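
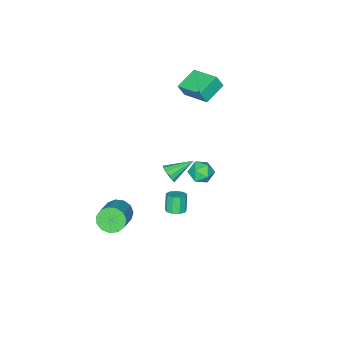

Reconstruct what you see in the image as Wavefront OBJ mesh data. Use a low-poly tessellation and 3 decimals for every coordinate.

v 2.8 3.197 0.287
v 3.309 3.038 0.423
v 2.969 2.744 1.349
v 2.46 2.903 1.213
v 3.257 3.399 0.518
v 2.916 3.104 1.445
v 2.991 3.665 0.506
v 2.651 3.37 1.432
v 2.636 3.712 0.39
v 2.296 3.417 1.317
v 2.358 3.519 0.227
v 2.018 3.224 1.153
v 2.286 3.175 0.091
v 1.946 2.88 1.018
v 2.456 2.842 0.047
v 2.116 2.547 0.974
v 2.786 2.675 0.115
v 2.446 2.38 1.042
v 3.123 2.753 0.264
v 2.783 2.458 1.19
v -2.523 0.758 -2.095
v -1.956 0.736 -2.643
v -2.024 -0.276 -1.537
v -1.457 -0.298 -2.085
v -1.469 0.284 -1.553
v -1.777 0.923 -1.898
v -2.203 -0.463 -2.282
v -2.511 0.176 -2.627
v -1.758 -0.019 -2.758
v -1.305 0.443 -2.308
v -2.675 0.017 -1.872
v -2.222 0.479 -1.422
v 3.078 -0.919 -2.907
v 3.424 -0.674 -3.609
v 4.687 0.164 -2.695
v 4.342 -0.081 -1.993
v 3.121 -0.346 -3.492
v 4.384 0.492 -2.578
v 2.805 -0.199 -3.189
v 4.068 0.639 -2.275
v 2.575 -0.281 -2.796
v 3.838 0.557 -1.882
v 2.505 -0.566 -2.439
v 3.769 0.272 -1.525
v 2.617 -0.962 -2.23
v 3.881 -0.124 -1.316
v 2.876 -1.345 -2.236
v 4.139 -0.507 -1.322
v 3.199 -1.593 -2.455
v 4.462 -0.755 -1.542
v 3.483 -1.626 -2.818
v 4.746 -0.789 -1.904
v 3.639 -1.435 -3.209
v 4.902 -0.598 -2.295
v 3.617 -1.08 -3.504
v 4.88 -0.243 -2.59
v 1.909 1.753 1.718
v 2.211 1.845 2.205
v 0.671 2.307 2.382
v 2.238 2.118 2.027
v 2.16 2.275 1.751
v 2.003 2.266 1.464
v 1.816 2.094 1.259
v 1.658 1.814 1.199
v 1.581 1.515 1.304
v 1.607 1.291 1.541
v 1.73 1.214 1.834
v 1.909 1.308 2.09
v 2.089 1.543 2.228
v -3.923 -1.827 3.555
v -3.644 -2.057 4.302
v -3.912 -0.096 4.084
v -3.633 -0.326 4.831
v -2.567 -1.694 3.089
v -2.288 -1.924 3.836
v -2.556 0.037 3.618
v -2.277 -0.193 4.365
f 2 1 5
f 2 5 3
f 3 5 6
f 3 6 4
f 5 1 7
f 5 7 6
f 6 7 8
f 6 8 4
f 7 1 9
f 7 9 8
f 8 9 10
f 8 10 4
f 9 1 11
f 9 11 10
f 10 11 12
f 10 12 4
f 11 1 13
f 11 13 12
f 12 13 14
f 12 14 4
f 13 1 15
f 13 15 14
f 14 15 16
f 14 16 4
f 15 1 17
f 15 17 16
f 16 17 18
f 16 18 4
f 17 1 19
f 17 19 18
f 18 19 20
f 18 20 4
f 19 1 2
f 19 2 20
f 20 2 3
f 20 3 4
f 21 32 26
f 21 26 22
f 21 22 28
f 21 28 31
f 21 31 32
f 22 26 30
f 26 32 25
f 32 31 23
f 31 28 27
f 28 22 29
f 24 30 25
f 24 25 23
f 24 23 27
f 24 27 29
f 24 29 30
f 25 30 26
f 23 25 32
f 27 23 31
f 29 27 28
f 30 29 22
f 34 33 37
f 34 37 35
f 35 37 38
f 35 38 36
f 37 33 39
f 37 39 38
f 38 39 40
f 38 40 36
f 39 33 41
f 39 41 40
f 40 41 42
f 40 42 36
f 41 33 43
f 41 43 42
f 42 43 44
f 42 44 36
f 43 33 45
f 43 45 44
f 44 45 46
f 44 46 36
f 45 33 47
f 45 47 46
f 46 47 48
f 46 48 36
f 47 33 49
f 47 49 48
f 48 49 50
f 48 50 36
f 49 33 51
f 49 51 50
f 50 51 52
f 50 52 36
f 51 33 53
f 51 53 52
f 52 53 54
f 52 54 36
f 53 33 55
f 53 55 54
f 54 55 56
f 54 56 36
f 55 33 34
f 55 34 56
f 56 34 35
f 56 35 36
f 58 57 60
f 58 60 59
f 60 57 61
f 60 61 59
f 61 57 62
f 61 62 59
f 62 57 63
f 62 63 59
f 63 57 64
f 63 64 59
f 64 57 65
f 64 65 59
f 65 57 66
f 65 66 59
f 66 57 67
f 66 67 59
f 67 57 68
f 67 68 59
f 68 57 69
f 68 69 59
f 69 57 58
f 69 58 59
f 71 73 70
f 74 71 70
f 70 73 72
f 72 74 70
f 71 77 73
f 75 71 74
f 75 77 71
f 73 77 72
f 76 74 72
f 72 77 76
f 76 75 74
f 77 75 76



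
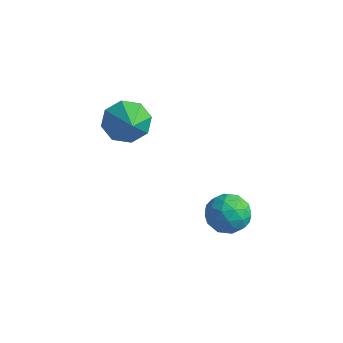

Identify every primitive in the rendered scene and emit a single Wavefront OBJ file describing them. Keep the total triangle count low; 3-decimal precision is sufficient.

v 3.423 -0.539 0.395
v 3.926 -0.942 -0.094
v 2.694 -1.618 0.534
v 3.197 -2.021 0.045
v 3.445 -1.791 0.78
v 3.896 -1.124 0.694
v 2.724 -1.436 -0.254
v 3.175 -0.769 -0.34
v 3.495 -1.496 -0.496
v 3.94 -1.716 0.144
v 2.68 -0.844 0.296
v 3.125 -1.064 0.936
v 3.739 -0.646 0.139
v 2.881 -1.914 0.301
v 3.027 -1.779 0.734
v 3.323 -2.016 0.446
v 3.721 -0.753 0.602
v 4.017 -0.989 0.314
v 3.734 -1.489 0.828
v 2.603 -1.571 0.126
v 2.899 -1.807 -0.162
v 3.297 -0.544 -0.006
v 3.593 -0.781 -0.294
v 2.886 -1.071 -0.388
v 3.781 -1.208 -0.385
v 3.352 -1.843 -0.304
v 3.074 -1.499 -0.479
v 3.339 -1.107 -0.53
v 4.043 -1.337 -0.009
v 3.614 -1.972 0.072
v 3.76 -1.836 0.504
v 4.025 -1.444 0.454
v 3.789 -1.663 -0.245
v 3.006 -0.588 0.368
v 2.577 -1.223 0.449
v 2.595 -1.116 -0.014
v 2.86 -0.724 -0.064
v 3.268 -0.717 0.744
v 2.839 -1.352 0.825
v 3.281 -1.453 0.97
v 3.546 -1.061 0.919
v 2.831 -0.897 0.685
v -0.68 -1.591 2.873
v -0.267 -1.824 2.18
v 0.4 -2.509 3.827
v -0.033 -1.283 2.435
v -0.177 -0.922 2.947
v -0.617 -0.952 3.415
v -1.094 -1.357 3.566
v -1.328 -1.898 3.31
v -1.183 -2.259 2.798
v -0.744 -2.229 2.33
f 1 38 17
f 38 12 41
f 17 41 6
f 38 41 17
f 1 17 13
f 17 6 18
f 13 18 2
f 17 18 13
f 1 13 22
f 13 2 23
f 22 23 8
f 13 23 22
f 1 22 34
f 22 8 37
f 34 37 11
f 22 37 34
f 1 34 38
f 34 11 42
f 38 42 12
f 34 42 38
f 2 18 29
f 18 6 32
f 29 32 10
f 18 32 29
f 6 41 19
f 41 12 40
f 19 40 5
f 41 40 19
f 12 42 39
f 42 11 35
f 39 35 3
f 42 35 39
f 11 37 36
f 37 8 24
f 36 24 7
f 37 24 36
f 8 23 28
f 23 2 25
f 28 25 9
f 23 25 28
f 4 30 16
f 30 10 31
f 16 31 5
f 30 31 16
f 4 16 14
f 16 5 15
f 14 15 3
f 16 15 14
f 4 14 21
f 14 3 20
f 21 20 7
f 14 20 21
f 4 21 26
f 21 7 27
f 26 27 9
f 21 27 26
f 4 26 30
f 26 9 33
f 30 33 10
f 26 33 30
f 5 31 19
f 31 10 32
f 19 32 6
f 31 32 19
f 3 15 39
f 15 5 40
f 39 40 12
f 15 40 39
f 7 20 36
f 20 3 35
f 36 35 11
f 20 35 36
f 9 27 28
f 27 7 24
f 28 24 8
f 27 24 28
f 10 33 29
f 33 9 25
f 29 25 2
f 33 25 29
f 44 43 46
f 44 46 45
f 46 43 47
f 46 47 45
f 47 43 48
f 47 48 45
f 48 43 49
f 48 49 45
f 49 43 50
f 49 50 45
f 50 43 51
f 50 51 45
f 51 43 52
f 51 52 45
f 52 43 44
f 52 44 45



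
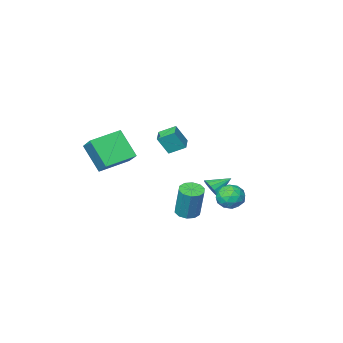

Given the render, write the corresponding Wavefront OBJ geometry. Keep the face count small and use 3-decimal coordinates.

v 2.444 -2.976 2.77
v 2.701 -1.665 3.721
v 2.127 -1.801 1.234
v 2.384 -0.489 2.185
v 4.256 -3.031 2.355
v 4.513 -1.719 3.306
v 3.939 -1.855 0.819
v 4.196 -0.544 1.77
v -3.332 -2.255 -2.388
v -3.002 -1.811 -1.912
v -4.508 -2.065 -1.752
v -3.106 -1.597 -2.167
v -3.262 -1.533 -2.473
v -3.434 -1.635 -2.76
v -3.582 -1.878 -2.962
v -3.674 -2.208 -3.032
v -3.687 -2.549 -2.955
v -3.619 -2.822 -2.748
v -3.485 -2.965 -2.459
v -3.316 -2.946 -2.153
v -3.151 -2.768 -1.902
v -3.028 -2.473 -1.762
v -2.974 -2.127 -1.765
v 0.375 1.409 3.601
v 0.942 1.179 4.691
v 0.896 2.158 3.487
v 1.464 1.929 4.577
v 1.096 0.831 3.103
v 1.664 0.602 4.193
v 1.618 1.581 2.989
v 2.185 1.351 4.079
v -0.558 -0.169 -2.597
v 0.111 0.073 -2.705
v 0.207 0.691 -0.732
v -0.462 0.449 -0.623
v -0.171 0.405 -2.795
v -0.075 1.023 -0.822
v -0.601 0.518 -2.809
v -0.505 1.135 -0.836
v -1.015 0.368 -2.742
v -0.919 0.986 -0.769
v -1.254 0.013 -2.62
v -1.158 0.631 -0.646
v -1.227 -0.411 -2.488
v -1.131 0.207 -0.515
v -0.945 -0.743 -2.398
v -0.849 -0.125 -0.425
v -0.515 -0.855 -2.384
v -0.419 -0.238 -0.411
v -0.101 -0.706 -2.451
v -0.005 -0.088 -0.478
v 0.138 -0.351 -2.574
v 0.234 0.267 -0.6
v -3.488 0.859 -1.244
v -3.043 1.455 -1.72
v -2.517 -0.135 -1.58
v -2.072 0.461 -2.056
v -2.099 0.53 -1.176
v -2.699 1.144 -0.968
v -2.861 0.176 -2.332
v -3.461 0.79 -2.124
v -2.655 1.033 -2.392
v -2.184 1.251 -1.678
v -3.376 0.069 -1.622
v -2.905 0.287 -0.908
v -3.35 1.244 -1.452
v -2.21 0.076 -1.848
v -2.225 0.116 -1.33
v -1.964 0.466 -1.61
v -3.148 1.061 -1.011
v -2.887 1.412 -1.29
v -2.332 0.868 -0.97
v -2.673 -0.092 -2.01
v -2.412 0.259 -2.289
v -3.596 0.854 -1.69
v -3.335 1.204 -1.97
v -3.228 0.452 -2.33
v -2.861 1.346 -2.127
v -2.291 0.762 -2.325
v -2.754 0.595 -2.487
v -3.107 0.956 -2.365
v -2.584 1.475 -1.707
v -2.014 0.891 -1.905
v -2.029 0.931 -1.388
v -2.382 1.292 -1.266
v -2.356 1.227 -2.103
v -3.546 0.429 -1.395
v -2.976 -0.155 -1.593
v -3.178 0.028 -2.034
v -3.531 0.389 -1.912
v -3.269 0.558 -0.975
v -2.699 -0.026 -1.173
v -2.453 0.364 -0.935
v -2.806 0.725 -0.813
v -3.204 0.093 -1.197
f 2 4 1
f 5 2 1
f 1 4 3
f 3 5 1
f 2 8 4
f 6 2 5
f 6 8 2
f 4 8 3
f 7 5 3
f 3 8 7
f 7 6 5
f 8 6 7
f 10 9 12
f 10 12 11
f 12 9 13
f 12 13 11
f 13 9 14
f 13 14 11
f 14 9 15
f 14 15 11
f 15 9 16
f 15 16 11
f 16 9 17
f 16 17 11
f 17 9 18
f 17 18 11
f 18 9 19
f 18 19 11
f 19 9 20
f 19 20 11
f 20 9 21
f 20 21 11
f 21 9 22
f 21 22 11
f 22 9 23
f 22 23 11
f 23 9 10
f 23 10 11
f 25 27 24
f 28 25 24
f 24 27 26
f 26 28 24
f 25 31 27
f 29 25 28
f 29 31 25
f 27 31 26
f 30 28 26
f 26 31 30
f 30 29 28
f 31 29 30
f 33 32 36
f 33 36 34
f 34 36 37
f 34 37 35
f 36 32 38
f 36 38 37
f 37 38 39
f 37 39 35
f 38 32 40
f 38 40 39
f 39 40 41
f 39 41 35
f 40 32 42
f 40 42 41
f 41 42 43
f 41 43 35
f 42 32 44
f 42 44 43
f 43 44 45
f 43 45 35
f 44 32 46
f 44 46 45
f 45 46 47
f 45 47 35
f 46 32 48
f 46 48 47
f 47 48 49
f 47 49 35
f 48 32 50
f 48 50 49
f 49 50 51
f 49 51 35
f 50 32 52
f 50 52 51
f 51 52 53
f 51 53 35
f 52 32 33
f 52 33 53
f 53 33 34
f 53 34 35
f 54 91 70
f 91 65 94
f 70 94 59
f 91 94 70
f 54 70 66
f 70 59 71
f 66 71 55
f 70 71 66
f 54 66 75
f 66 55 76
f 75 76 61
f 66 76 75
f 54 75 87
f 75 61 90
f 87 90 64
f 75 90 87
f 54 87 91
f 87 64 95
f 91 95 65
f 87 95 91
f 55 71 82
f 71 59 85
f 82 85 63
f 71 85 82
f 59 94 72
f 94 65 93
f 72 93 58
f 94 93 72
f 65 95 92
f 95 64 88
f 92 88 56
f 95 88 92
f 64 90 89
f 90 61 77
f 89 77 60
f 90 77 89
f 61 76 81
f 76 55 78
f 81 78 62
f 76 78 81
f 57 83 69
f 83 63 84
f 69 84 58
f 83 84 69
f 57 69 67
f 69 58 68
f 67 68 56
f 69 68 67
f 57 67 74
f 67 56 73
f 74 73 60
f 67 73 74
f 57 74 79
f 74 60 80
f 79 80 62
f 74 80 79
f 57 79 83
f 79 62 86
f 83 86 63
f 79 86 83
f 58 84 72
f 84 63 85
f 72 85 59
f 84 85 72
f 56 68 92
f 68 58 93
f 92 93 65
f 68 93 92
f 60 73 89
f 73 56 88
f 89 88 64
f 73 88 89
f 62 80 81
f 80 60 77
f 81 77 61
f 80 77 81
f 63 86 82
f 86 62 78
f 82 78 55
f 86 78 82



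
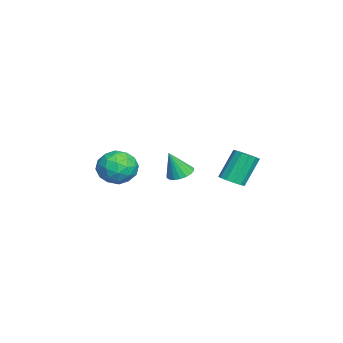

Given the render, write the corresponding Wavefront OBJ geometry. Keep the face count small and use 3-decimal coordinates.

v 2.536 0.188 1.49
v 3.024 -0.33 1.224
v 2.744 -0.388 2.99
v 3.225 -0.068 1.297
v 3.29 0.245 1.408
v 3.205 0.546 1.535
v 2.987 0.777 1.654
v 2.681 0.891 1.74
v 2.346 0.865 1.776
v 2.048 0.706 1.756
v 1.847 0.444 1.683
v 1.783 0.131 1.572
v 1.868 -0.171 1.445
v 2.085 -0.401 1.326
v 2.392 -0.515 1.24
v 2.727 -0.49 1.204
v 2.524 2.813 0.968
v 3.217 2.949 1.189
v 2.549 3.683 2.833
v 1.856 3.547 2.612
v 3.09 3.29 0.985
v 2.422 4.024 2.629
v 2.783 3.479 0.776
v 2.115 4.213 2.419
v 2.393 3.457 0.628
v 1.726 4.191 2.271
v 2.046 3.23 0.588
v 1.378 3.964 2.231
v 1.85 2.871 0.668
v 1.182 3.605 2.312
v 1.868 2.494 0.844
v 1.2 3.228 2.488
v 2.094 2.217 1.06
v 1.427 2.951 2.703
v 2.457 2.13 1.246
v 1.789 2.864 2.89
v 2.841 2.26 1.344
v 2.173 2.994 2.988
v 3.124 2.565 1.323
v 2.456 3.299 2.966
v -1.26 -2.896 -0.536
v -0.826 -2.246 0.386
v -0.474 -4.514 0.234
v -0.04 -3.864 1.156
v -1.232 -4.041 1.049
v -1.717 -3.041 0.573
v 0.417 -3.719 0.047
v -0.068 -2.719 -0.429
v 0.211 -2.754 0.747
v -0.808 -2.954 1.366
v -0.492 -3.806 -0.746
v -1.511 -4.006 -0.127
v -1.112 -2.429 -0.143
v -0.188 -4.331 0.763
v -0.889 -4.435 0.7
v -0.634 -4.053 1.242
v -1.636 -2.896 -0.033
v -1.38 -2.514 0.51
v -1.619 -3.57 0.899
v 0.08 -4.246 0.11
v 0.336 -3.864 0.653
v -0.666 -2.707 -0.622
v -0.411 -2.325 -0.08
v 0.319 -3.19 -0.279
v -0.247 -2.346 0.611
v 0.214 -3.297 1.064
v 0.483 -3.211 0.412
v 0.198 -2.624 0.132
v -0.846 -2.463 0.976
v -0.385 -3.414 1.428
v -1.085 -3.518 1.366
v -1.37 -2.93 1.086
v -0.237 -2.762 1.187
v -0.915 -3.346 -0.808
v -0.454 -4.297 -0.356
v 0.07 -3.83 -0.466
v -0.215 -3.242 -0.746
v -1.514 -3.463 -0.444
v -1.053 -4.414 0.009
v -1.498 -4.136 0.488
v -1.783 -3.549 0.208
v -1.063 -3.998 -0.567
f 2 1 4
f 2 4 3
f 4 1 5
f 4 5 3
f 5 1 6
f 5 6 3
f 6 1 7
f 6 7 3
f 7 1 8
f 7 8 3
f 8 1 9
f 8 9 3
f 9 1 10
f 9 10 3
f 10 1 11
f 10 11 3
f 11 1 12
f 11 12 3
f 12 1 13
f 12 13 3
f 13 1 14
f 13 14 3
f 14 1 15
f 14 15 3
f 15 1 16
f 15 16 3
f 16 1 2
f 16 2 3
f 18 17 21
f 18 21 19
f 19 21 22
f 19 22 20
f 21 17 23
f 21 23 22
f 22 23 24
f 22 24 20
f 23 17 25
f 23 25 24
f 24 25 26
f 24 26 20
f 25 17 27
f 25 27 26
f 26 27 28
f 26 28 20
f 27 17 29
f 27 29 28
f 28 29 30
f 28 30 20
f 29 17 31
f 29 31 30
f 30 31 32
f 30 32 20
f 31 17 33
f 31 33 32
f 32 33 34
f 32 34 20
f 33 17 35
f 33 35 34
f 34 35 36
f 34 36 20
f 35 17 37
f 35 37 36
f 36 37 38
f 36 38 20
f 37 17 39
f 37 39 38
f 38 39 40
f 38 40 20
f 39 17 18
f 39 18 40
f 40 18 19
f 40 19 20
f 41 78 57
f 78 52 81
f 57 81 46
f 78 81 57
f 41 57 53
f 57 46 58
f 53 58 42
f 57 58 53
f 41 53 62
f 53 42 63
f 62 63 48
f 53 63 62
f 41 62 74
f 62 48 77
f 74 77 51
f 62 77 74
f 41 74 78
f 74 51 82
f 78 82 52
f 74 82 78
f 42 58 69
f 58 46 72
f 69 72 50
f 58 72 69
f 46 81 59
f 81 52 80
f 59 80 45
f 81 80 59
f 52 82 79
f 82 51 75
f 79 75 43
f 82 75 79
f 51 77 76
f 77 48 64
f 76 64 47
f 77 64 76
f 48 63 68
f 63 42 65
f 68 65 49
f 63 65 68
f 44 70 56
f 70 50 71
f 56 71 45
f 70 71 56
f 44 56 54
f 56 45 55
f 54 55 43
f 56 55 54
f 44 54 61
f 54 43 60
f 61 60 47
f 54 60 61
f 44 61 66
f 61 47 67
f 66 67 49
f 61 67 66
f 44 66 70
f 66 49 73
f 70 73 50
f 66 73 70
f 45 71 59
f 71 50 72
f 59 72 46
f 71 72 59
f 43 55 79
f 55 45 80
f 79 80 52
f 55 80 79
f 47 60 76
f 60 43 75
f 76 75 51
f 60 75 76
f 49 67 68
f 67 47 64
f 68 64 48
f 67 64 68
f 50 73 69
f 73 49 65
f 69 65 42
f 73 65 69



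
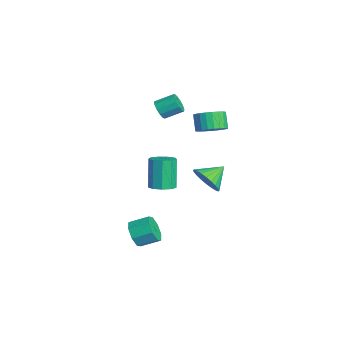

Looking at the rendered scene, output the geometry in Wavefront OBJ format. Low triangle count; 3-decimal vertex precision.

v -0.23 1.432 -2.263
v 0.169 1.032 -1.343
v -0.71 2.628 -1.537
v 0.498 1.252 -1.486
v 0.717 1.499 -1.749
v 0.792 1.736 -2.089
v 0.711 1.926 -2.456
v 0.486 2.041 -2.794
v 0.153 2.064 -3.051
v -0.239 1.99 -3.188
v -0.629 1.831 -3.184
v -0.958 1.611 -3.04
v -1.177 1.364 -2.778
v -1.252 1.128 -2.437
v -1.171 0.937 -2.07
v -0.946 0.822 -1.733
v -0.613 0.8 -1.476
v -0.222 0.874 -1.339
v -1.086 -1.124 3.578
v -0.581 -1.407 3.954
v -0.389 -0.319 4.517
v -0.894 -0.036 4.142
v -0.413 -1.27 3.631
v -0.222 -0.182 4.194
v -0.46 -1.086 3.291
v -0.268 0.002 3.855
v -0.705 -0.914 3.043
v -0.513 0.174 3.606
v -1.071 -0.809 2.965
v -0.879 0.279 3.528
v -1.441 -0.804 3.081
v -1.25 0.284 3.644
v -1.699 -0.901 3.356
v -1.508 0.187 3.919
v -1.763 -1.068 3.701
v -1.571 0.02 4.264
v -1.611 -1.253 4.007
v -1.419 -0.165 4.57
v -1.292 -1.398 4.177
v -1.101 -0.31 4.74
v -0.908 -1.455 4.157
v -0.717 -0.367 4.72
v 0.799 1.481 2.665
v 1.292 0.782 3.055
v 0.593 0.82 4.005
v 0.101 1.519 3.615
v 1.475 1.075 3.178
v 0.776 1.113 4.128
v 1.555 1.43 3.222
v 0.856 1.469 4.172
v 1.52 1.793 3.182
v 0.821 1.831 4.132
v 1.375 2.109 3.063
v 0.676 2.147 4.013
v 1.143 2.328 2.883
v 0.444 2.366 3.833
v 0.858 2.419 2.67
v 0.159 2.457 3.621
v 0.564 2.367 2.457
v -0.134 2.405 3.407
v 0.307 2.18 2.275
v -0.392 2.218 3.225
v 0.124 1.887 2.152
v -0.575 1.925 3.102
v 0.044 1.531 2.108
v -0.655 1.57 3.058
v 0.079 1.169 2.148
v -0.62 1.207 3.098
v 0.224 0.853 2.267
v -0.475 0.891 3.217
v 0.456 0.634 2.447
v -0.243 0.672 3.397
v 0.741 0.543 2.659
v 0.042 0.581 3.61
v 1.034 0.595 2.873
v 0.336 0.633 3.823
v -0.545 -1.1 -2.666
v 0.2 -1.286 -2.35
v -0.571 -1.085 -0.418
v -1.315 -0.9 -0.734
v 0.156 -0.725 -2.426
v -0.615 -0.524 -0.494
v -0.217 -0.34 -2.614
v -0.987 -0.139 -0.682
v -0.742 -0.31 -2.827
v -1.513 -0.11 -0.895
v -1.175 -0.651 -2.964
v -1.946 -0.45 -1.032
v -1.313 -1.201 -2.962
v -2.084 -1.001 -1.03
v -1.092 -1.705 -2.822
v -1.862 -1.504 -0.889
v -0.614 -1.925 -2.608
v -1.385 -1.725 -0.676
v -0.104 -1.76 -2.422
v -0.875 -1.559 -0.49
v 2.93 -3.475 -3.992
v 3.245 -3.897 -3.238
v 3.525 -2.788 -2.734
v 3.21 -2.365 -3.488
v 3.747 -3.803 -3.723
v 4.026 -2.693 -3.219
v 3.77 -3.516 -4.366
v 4.049 -2.407 -3.862
v 3.301 -3.205 -4.79
v 3.581 -2.096 -4.285
v 2.615 -3.052 -4.746
v 2.895 -1.943 -4.242
v 2.114 -3.147 -4.261
v 2.393 -2.037 -3.757
v 2.091 -3.433 -3.618
v 2.37 -2.324 -3.114
v 2.559 -3.744 -3.195
v 2.839 -2.635 -2.69
f 2 1 4
f 2 4 3
f 4 1 5
f 4 5 3
f 5 1 6
f 5 6 3
f 6 1 7
f 6 7 3
f 7 1 8
f 7 8 3
f 8 1 9
f 8 9 3
f 9 1 10
f 9 10 3
f 10 1 11
f 10 11 3
f 11 1 12
f 11 12 3
f 12 1 13
f 12 13 3
f 13 1 14
f 13 14 3
f 14 1 15
f 14 15 3
f 15 1 16
f 15 16 3
f 16 1 17
f 16 17 3
f 17 1 18
f 17 18 3
f 18 1 2
f 18 2 3
f 20 19 23
f 20 23 21
f 21 23 24
f 21 24 22
f 23 19 25
f 23 25 24
f 24 25 26
f 24 26 22
f 25 19 27
f 25 27 26
f 26 27 28
f 26 28 22
f 27 19 29
f 27 29 28
f 28 29 30
f 28 30 22
f 29 19 31
f 29 31 30
f 30 31 32
f 30 32 22
f 31 19 33
f 31 33 32
f 32 33 34
f 32 34 22
f 33 19 35
f 33 35 34
f 34 35 36
f 34 36 22
f 35 19 37
f 35 37 36
f 36 37 38
f 36 38 22
f 37 19 39
f 37 39 38
f 38 39 40
f 38 40 22
f 39 19 41
f 39 41 40
f 40 41 42
f 40 42 22
f 41 19 20
f 41 20 42
f 42 20 21
f 42 21 22
f 44 43 47
f 44 47 45
f 45 47 48
f 45 48 46
f 47 43 49
f 47 49 48
f 48 49 50
f 48 50 46
f 49 43 51
f 49 51 50
f 50 51 52
f 50 52 46
f 51 43 53
f 51 53 52
f 52 53 54
f 52 54 46
f 53 43 55
f 53 55 54
f 54 55 56
f 54 56 46
f 55 43 57
f 55 57 56
f 56 57 58
f 56 58 46
f 57 43 59
f 57 59 58
f 58 59 60
f 58 60 46
f 59 43 61
f 59 61 60
f 60 61 62
f 60 62 46
f 61 43 63
f 61 63 62
f 62 63 64
f 62 64 46
f 63 43 65
f 63 65 64
f 64 65 66
f 64 66 46
f 65 43 67
f 65 67 66
f 66 67 68
f 66 68 46
f 67 43 69
f 67 69 68
f 68 69 70
f 68 70 46
f 69 43 71
f 69 71 70
f 70 71 72
f 70 72 46
f 71 43 73
f 71 73 72
f 72 73 74
f 72 74 46
f 73 43 75
f 73 75 74
f 74 75 76
f 74 76 46
f 75 43 44
f 75 44 76
f 76 44 45
f 76 45 46
f 78 77 81
f 78 81 79
f 79 81 82
f 79 82 80
f 81 77 83
f 81 83 82
f 82 83 84
f 82 84 80
f 83 77 85
f 83 85 84
f 84 85 86
f 84 86 80
f 85 77 87
f 85 87 86
f 86 87 88
f 86 88 80
f 87 77 89
f 87 89 88
f 88 89 90
f 88 90 80
f 89 77 91
f 89 91 90
f 90 91 92
f 90 92 80
f 91 77 93
f 91 93 92
f 92 93 94
f 92 94 80
f 93 77 95
f 93 95 94
f 94 95 96
f 94 96 80
f 95 77 78
f 95 78 96
f 96 78 79
f 96 79 80
f 98 97 101
f 98 101 99
f 99 101 102
f 99 102 100
f 101 97 103
f 101 103 102
f 102 103 104
f 102 104 100
f 103 97 105
f 103 105 104
f 104 105 106
f 104 106 100
f 105 97 107
f 105 107 106
f 106 107 108
f 106 108 100
f 107 97 109
f 107 109 108
f 108 109 110
f 108 110 100
f 109 97 111
f 109 111 110
f 110 111 112
f 110 112 100
f 111 97 113
f 111 113 112
f 112 113 114
f 112 114 100
f 113 97 98
f 113 98 114
f 114 98 99
f 114 99 100



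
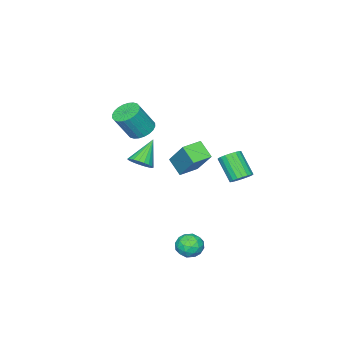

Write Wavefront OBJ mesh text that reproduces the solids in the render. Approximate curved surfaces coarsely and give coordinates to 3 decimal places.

v 0.434 2.542 2.678
v 0.273 1.676 3.433
v 0.916 3.881 4.316
v 0.755 3.015 5.071
v 1.505 2.265 2.589
v 1.344 1.399 3.344
v 1.987 3.604 4.227
v 1.826 2.738 4.982
v -1.615 -3.19 2.672
v -1.063 -3.683 2.255
v -0.212 -4.044 3.812
v -0.765 -3.55 4.228
v -0.91 -3.389 2.24
v -0.06 -3.75 3.797
v -0.866 -3.064 2.291
v -0.015 -3.425 3.848
v -0.935 -2.759 2.4
v -0.084 -3.12 3.956
v -1.108 -2.519 2.55
v -0.257 -2.88 4.107
v -1.358 -2.381 2.719
v -0.507 -2.742 4.275
v -1.647 -2.366 2.88
v -0.797 -2.727 4.437
v -1.932 -2.477 3.01
v -1.081 -2.838 4.566
v -2.168 -2.696 3.088
v -1.317 -3.057 4.645
v -2.32 -2.99 3.103
v -1.47 -3.351 4.66
v -2.365 -3.315 3.052
v -1.514 -3.676 4.609
v -2.296 -3.62 2.944
v -1.445 -3.981 4.5
v -2.123 -3.86 2.793
v -1.272 -4.221 4.35
v -1.873 -3.998 2.625
v -1.022 -4.359 4.181
v -1.583 -4.013 2.463
v -0.733 -4.374 4.02
v -1.299 -3.902 2.334
v -0.448 -4.263 3.89
v 2.299 0.259 3.032
v 2.759 0.554 3.516
v 1.121 0.101 4.248
v 2.615 0.799 3.409
v 2.416 0.95 3.236
v 2.198 0.982 3.028
v 1.996 0.889 2.821
v 1.848 0.686 2.65
v 1.777 0.41 2.546
v 1.796 0.108 2.525
v 1.903 -0.168 2.593
v 2.078 -0.37 2.736
v 2.291 -0.464 2.931
v 2.506 -0.432 3.143
v 2.685 -0.281 3.336
v 2.797 -0.037 3.477
v 2.823 0.259 3.541
v 2.622 4.522 -1.426
v 3.062 4.162 -2.002
v 1.938 3.418 -1.258
v 2.378 3.058 -1.834
v 2.719 3.251 -1.126
v 3.142 3.934 -1.23
v 1.858 3.646 -2.03
v 2.281 4.329 -2.134
v 2.59 3.621 -2.376
v 3.122 3.376 -1.817
v 1.878 4.204 -1.443
v 2.41 3.959 -0.884
v 2.902 4.439 -1.729
v 2.098 3.141 -1.531
v 2.299 3.254 -1.115
v 2.557 3.043 -1.453
v 2.949 4.305 -1.275
v 3.208 4.093 -1.614
v 3.006 3.558 -1.098
v 1.792 3.487 -1.646
v 2.051 3.275 -1.985
v 2.443 4.537 -1.807
v 2.701 4.326 -2.145
v 1.994 4.022 -2.162
v 2.883 3.909 -2.287
v 2.481 3.26 -2.188
v 2.176 3.606 -2.304
v 2.424 4.007 -2.365
v 3.196 3.766 -1.959
v 2.794 3.116 -1.86
v 2.995 3.23 -1.443
v 3.243 3.631 -1.504
v 2.919 3.447 -2.178
v 2.206 4.464 -1.4
v 1.804 3.814 -1.301
v 1.757 3.949 -1.756
v 2.005 4.35 -1.817
v 2.519 4.32 -1.072
v 2.117 3.671 -0.973
v 2.576 3.573 -0.895
v 2.824 3.974 -0.956
v 2.081 4.133 -1.082
v -3.688 2.169 -0.059
v -3.011 2.126 0.067
v -3.315 1.008 1.324
v -3.992 1.051 1.199
v -3.1 2.356 0.25
v -3.404 1.238 1.507
v -3.306 2.549 0.372
v -3.609 1.431 1.629
v -3.587 2.667 0.408
v -3.891 1.549 1.666
v -3.888 2.686 0.352
v -4.192 1.568 1.61
v -4.15 2.603 0.215
v -4.454 1.484 1.473
v -4.32 2.433 0.024
v -4.624 1.315 1.281
v -4.365 2.212 -0.184
v -4.669 1.094 1.073
v -4.276 1.982 -0.367
v -4.58 0.864 0.89
v -4.071 1.789 -0.489
v -4.374 0.671 0.768
v -3.789 1.671 -0.526
v -4.093 0.553 0.732
v -3.488 1.652 -0.47
v -3.792 0.534 0.788
v -3.226 1.736 -0.333
v -3.53 0.617 0.925
v -3.056 1.905 -0.141
v -3.36 0.787 1.116
f 2 4 1
f 5 2 1
f 1 4 3
f 3 5 1
f 2 8 4
f 6 2 5
f 6 8 2
f 4 8 3
f 7 5 3
f 3 8 7
f 7 6 5
f 8 6 7
f 10 9 13
f 10 13 11
f 11 13 14
f 11 14 12
f 13 9 15
f 13 15 14
f 14 15 16
f 14 16 12
f 15 9 17
f 15 17 16
f 16 17 18
f 16 18 12
f 17 9 19
f 17 19 18
f 18 19 20
f 18 20 12
f 19 9 21
f 19 21 20
f 20 21 22
f 20 22 12
f 21 9 23
f 21 23 22
f 22 23 24
f 22 24 12
f 23 9 25
f 23 25 24
f 24 25 26
f 24 26 12
f 25 9 27
f 25 27 26
f 26 27 28
f 26 28 12
f 27 9 29
f 27 29 28
f 28 29 30
f 28 30 12
f 29 9 31
f 29 31 30
f 30 31 32
f 30 32 12
f 31 9 33
f 31 33 32
f 32 33 34
f 32 34 12
f 33 9 35
f 33 35 34
f 34 35 36
f 34 36 12
f 35 9 37
f 35 37 36
f 36 37 38
f 36 38 12
f 37 9 39
f 37 39 38
f 38 39 40
f 38 40 12
f 39 9 41
f 39 41 40
f 40 41 42
f 40 42 12
f 41 9 10
f 41 10 42
f 42 10 11
f 42 11 12
f 44 43 46
f 44 46 45
f 46 43 47
f 46 47 45
f 47 43 48
f 47 48 45
f 48 43 49
f 48 49 45
f 49 43 50
f 49 50 45
f 50 43 51
f 50 51 45
f 51 43 52
f 51 52 45
f 52 43 53
f 52 53 45
f 53 43 54
f 53 54 45
f 54 43 55
f 54 55 45
f 55 43 56
f 55 56 45
f 56 43 57
f 56 57 45
f 57 43 58
f 57 58 45
f 58 43 59
f 58 59 45
f 59 43 44
f 59 44 45
f 60 97 76
f 97 71 100
f 76 100 65
f 97 100 76
f 60 76 72
f 76 65 77
f 72 77 61
f 76 77 72
f 60 72 81
f 72 61 82
f 81 82 67
f 72 82 81
f 60 81 93
f 81 67 96
f 93 96 70
f 81 96 93
f 60 93 97
f 93 70 101
f 97 101 71
f 93 101 97
f 61 77 88
f 77 65 91
f 88 91 69
f 77 91 88
f 65 100 78
f 100 71 99
f 78 99 64
f 100 99 78
f 71 101 98
f 101 70 94
f 98 94 62
f 101 94 98
f 70 96 95
f 96 67 83
f 95 83 66
f 96 83 95
f 67 82 87
f 82 61 84
f 87 84 68
f 82 84 87
f 63 89 75
f 89 69 90
f 75 90 64
f 89 90 75
f 63 75 73
f 75 64 74
f 73 74 62
f 75 74 73
f 63 73 80
f 73 62 79
f 80 79 66
f 73 79 80
f 63 80 85
f 80 66 86
f 85 86 68
f 80 86 85
f 63 85 89
f 85 68 92
f 89 92 69
f 85 92 89
f 64 90 78
f 90 69 91
f 78 91 65
f 90 91 78
f 62 74 98
f 74 64 99
f 98 99 71
f 74 99 98
f 66 79 95
f 79 62 94
f 95 94 70
f 79 94 95
f 68 86 87
f 86 66 83
f 87 83 67
f 86 83 87
f 69 92 88
f 92 68 84
f 88 84 61
f 92 84 88
f 103 102 106
f 103 106 104
f 104 106 107
f 104 107 105
f 106 102 108
f 106 108 107
f 107 108 109
f 107 109 105
f 108 102 110
f 108 110 109
f 109 110 111
f 109 111 105
f 110 102 112
f 110 112 111
f 111 112 113
f 111 113 105
f 112 102 114
f 112 114 113
f 113 114 115
f 113 115 105
f 114 102 116
f 114 116 115
f 115 116 117
f 115 117 105
f 116 102 118
f 116 118 117
f 117 118 119
f 117 119 105
f 118 102 120
f 118 120 119
f 119 120 121
f 119 121 105
f 120 102 122
f 120 122 121
f 121 122 123
f 121 123 105
f 122 102 124
f 122 124 123
f 123 124 125
f 123 125 105
f 124 102 126
f 124 126 125
f 125 126 127
f 125 127 105
f 126 102 128
f 126 128 127
f 127 128 129
f 127 129 105
f 128 102 130
f 128 130 129
f 129 130 131
f 129 131 105
f 130 102 103
f 130 103 131
f 131 103 104
f 131 104 105



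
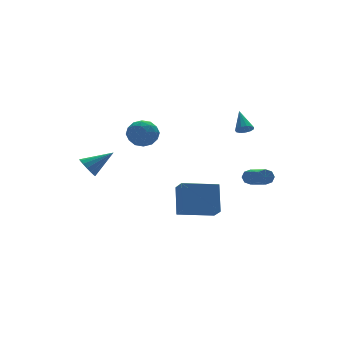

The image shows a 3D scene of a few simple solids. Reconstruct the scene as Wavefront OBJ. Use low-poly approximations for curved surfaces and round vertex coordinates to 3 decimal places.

v -0.147 -0.739 -3.089
v 0.321 0.337 -1.545
v -0.027 0.231 -3.802
v 0.441 1.308 -2.257
v 1.899 -1.208 -3.383
v 2.367 -0.131 -1.838
v 2.019 -0.237 -4.095
v 2.487 0.839 -2.551
v -4.666 1.524 0.069
v -4.295 1.513 -0.536
v -3.194 1.396 0.971
v -4.32 1.869 -0.446
v -4.437 2.132 -0.218
v -4.615 2.232 0.088
v -4.807 2.142 0.388
v -4.961 1.887 0.603
v -5.036 1.534 0.675
v -5.011 1.179 0.585
v -4.894 0.916 0.356
v -4.716 0.816 0.051
v -4.524 0.906 -0.25
v -4.37 1.161 -0.465
v 3.313 -1.931 -0.783
v 3.608 -2.106 -1.161
v 3.442 -4.043 -0.394
v 3.147 -3.869 -0.017
v 3.814 -1.999 -0.847
v 3.649 -3.937 -0.08
v 3.727 -1.853 -0.496
v 3.561 -3.79 0.271
v 3.397 -1.752 -0.313
v 3.231 -3.69 0.454
v 3.018 -1.757 -0.406
v 2.852 -3.694 0.361
v 2.811 -1.863 -0.72
v 2.646 -3.801 0.047
v 2.899 -2.01 -1.071
v 2.733 -3.947 -0.304
v 3.229 -2.11 -1.254
v 3.063 -4.048 -0.487
v -3.466 -1.875 3.854
v -3.126 -2.298 3.131
v -3.634 -3.162 4.529
v -3.294 -3.585 3.806
v -2.759 -3.068 4.32
v -2.656 -2.272 3.903
v -4.104 -3.188 3.757
v -4.001 -2.392 3.34
v -3.521 -3.109 3.071
v -2.689 -3.035 3.419
v -4.071 -2.425 4.241
v -3.239 -2.351 4.589
v -3.282 -1.973 3.433
v -3.478 -3.487 4.227
v -3.164 -3.183 4.529
v -2.964 -3.431 4.103
v -3.005 -1.958 3.887
v -2.805 -2.207 3.462
v -2.589 -2.66 4.16
v -3.955 -3.253 4.198
v -3.755 -3.502 3.773
v -3.796 -2.029 3.557
v -3.596 -2.277 3.131
v -4.171 -2.8 3.5
v -3.314 -2.699 2.973
v -3.412 -3.456 3.37
v -3.889 -3.222 3.341
v -3.828 -2.754 3.096
v -2.825 -2.655 3.177
v -2.923 -3.412 3.574
v -2.609 -3.108 3.876
v -2.548 -2.64 3.631
v -3.057 -3.132 3.142
v -3.837 -2.048 4.086
v -3.935 -2.805 4.483
v -4.212 -2.82 4.029
v -4.151 -2.352 3.784
v -3.348 -2.004 4.29
v -3.446 -2.761 4.687
v -2.932 -2.706 4.564
v -2.871 -2.238 4.319
v -3.703 -2.328 4.518
v 2.589 -2.544 3.058
v 3.093 -2.599 3.009
v 2.791 -1.536 4.022
v 3.015 -2.4 2.818
v 2.801 -2.247 2.702
v 2.52 -2.187 2.699
v 2.261 -2.242 2.811
v 2.105 -2.392 3
v 2.103 -2.59 3.208
v 2.256 -2.774 3.368
v 2.514 -2.885 3.43
v 2.795 -2.887 3.373
v 3.011 -2.781 3.216
f 2 4 1
f 5 2 1
f 1 4 3
f 3 5 1
f 2 8 4
f 6 2 5
f 6 8 2
f 4 8 3
f 7 5 3
f 3 8 7
f 7 6 5
f 8 6 7
f 10 9 12
f 10 12 11
f 12 9 13
f 12 13 11
f 13 9 14
f 13 14 11
f 14 9 15
f 14 15 11
f 15 9 16
f 15 16 11
f 16 9 17
f 16 17 11
f 17 9 18
f 17 18 11
f 18 9 19
f 18 19 11
f 19 9 20
f 19 20 11
f 20 9 21
f 20 21 11
f 21 9 22
f 21 22 11
f 22 9 10
f 22 10 11
f 24 23 27
f 24 27 25
f 25 27 28
f 25 28 26
f 27 23 29
f 27 29 28
f 28 29 30
f 28 30 26
f 29 23 31
f 29 31 30
f 30 31 32
f 30 32 26
f 31 23 33
f 31 33 32
f 32 33 34
f 32 34 26
f 33 23 35
f 33 35 34
f 34 35 36
f 34 36 26
f 35 23 37
f 35 37 36
f 36 37 38
f 36 38 26
f 37 23 39
f 37 39 38
f 38 39 40
f 38 40 26
f 39 23 24
f 39 24 40
f 40 24 25
f 40 25 26
f 41 78 57
f 78 52 81
f 57 81 46
f 78 81 57
f 41 57 53
f 57 46 58
f 53 58 42
f 57 58 53
f 41 53 62
f 53 42 63
f 62 63 48
f 53 63 62
f 41 62 74
f 62 48 77
f 74 77 51
f 62 77 74
f 41 74 78
f 74 51 82
f 78 82 52
f 74 82 78
f 42 58 69
f 58 46 72
f 69 72 50
f 58 72 69
f 46 81 59
f 81 52 80
f 59 80 45
f 81 80 59
f 52 82 79
f 82 51 75
f 79 75 43
f 82 75 79
f 51 77 76
f 77 48 64
f 76 64 47
f 77 64 76
f 48 63 68
f 63 42 65
f 68 65 49
f 63 65 68
f 44 70 56
f 70 50 71
f 56 71 45
f 70 71 56
f 44 56 54
f 56 45 55
f 54 55 43
f 56 55 54
f 44 54 61
f 54 43 60
f 61 60 47
f 54 60 61
f 44 61 66
f 61 47 67
f 66 67 49
f 61 67 66
f 44 66 70
f 66 49 73
f 70 73 50
f 66 73 70
f 45 71 59
f 71 50 72
f 59 72 46
f 71 72 59
f 43 55 79
f 55 45 80
f 79 80 52
f 55 80 79
f 47 60 76
f 60 43 75
f 76 75 51
f 60 75 76
f 49 67 68
f 67 47 64
f 68 64 48
f 67 64 68
f 50 73 69
f 73 49 65
f 69 65 42
f 73 65 69
f 84 83 86
f 84 86 85
f 86 83 87
f 86 87 85
f 87 83 88
f 87 88 85
f 88 83 89
f 88 89 85
f 89 83 90
f 89 90 85
f 90 83 91
f 90 91 85
f 91 83 92
f 91 92 85
f 92 83 93
f 92 93 85
f 93 83 94
f 93 94 85
f 94 83 95
f 94 95 85
f 95 83 84
f 95 84 85



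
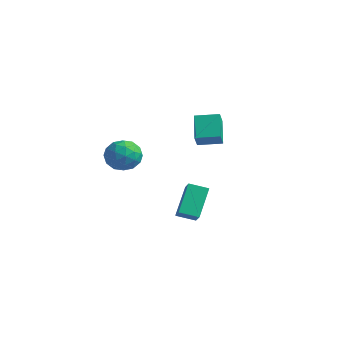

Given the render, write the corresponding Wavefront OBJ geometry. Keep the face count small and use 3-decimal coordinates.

v -0.362 2.386 -3.995
v -0.94 3.622 -2.546
v -1.048 2.802 -4.624
v -1.626 4.038 -3.176
v 0.386 3.122 -4.324
v -0.192 4.358 -2.876
v -0.3 3.538 -4.954
v -0.878 4.774 -3.505
v 1.566 1.818 1.557
v 1.89 1.323 2.274
v 0.651 2.657 2.55
v 0.975 2.161 3.267
v 2.505 2.659 1.713
v 2.829 2.163 2.43
v 1.59 3.497 2.706
v 1.914 3.002 3.423
v -2.691 1.372 0.553
v -1.874 0.79 0.274
v -3.566 0.77 -0.754
v -2.749 0.188 -1.033
v -3.275 -0.036 -0.163
v -2.734 0.336 0.645
v -2.706 1.224 -1.125
v -2.165 1.596 -0.317
v -1.883 0.698 -0.763
v -2.235 -0.08 -0.168
v -3.205 1.64 -0.312
v -3.557 0.862 0.283
v -2.206 1.134 0.528
v -3.234 0.426 -1.008
v -3.544 0.294 -0.497
v -3.063 -0.048 -0.66
v -2.711 0.867 0.746
v -2.231 0.525 0.582
v -3.055 0.04 0.326
v -3.209 1.035 -1.062
v -2.729 0.693 -1.226
v -2.377 1.608 0.18
v -1.896 1.266 0.017
v -2.385 1.52 -0.806
v -1.731 0.738 -0.245
v -2.245 0.384 -1.013
v -2.22 0.993 -1.067
v -1.902 1.212 -0.593
v -1.938 0.281 0.104
v -2.452 -0.074 -0.664
v -2.761 -0.205 -0.152
v -2.443 0.014 0.322
v -1.943 0.227 -0.505
v -2.988 1.634 0.184
v -3.502 1.279 -0.584
v -2.997 1.546 -0.802
v -2.679 1.765 -0.328
v -3.195 1.176 0.533
v -3.709 0.822 -0.235
v -3.538 0.348 0.113
v -3.22 0.567 0.587
v -3.497 1.333 0.025
f 2 4 1
f 5 2 1
f 1 4 3
f 3 5 1
f 2 8 4
f 6 2 5
f 6 8 2
f 4 8 3
f 7 5 3
f 3 8 7
f 7 6 5
f 8 6 7
f 10 12 9
f 13 10 9
f 9 12 11
f 11 13 9
f 10 16 12
f 14 10 13
f 14 16 10
f 12 16 11
f 15 13 11
f 11 16 15
f 15 14 13
f 16 14 15
f 17 54 33
f 54 28 57
f 33 57 22
f 54 57 33
f 17 33 29
f 33 22 34
f 29 34 18
f 33 34 29
f 17 29 38
f 29 18 39
f 38 39 24
f 29 39 38
f 17 38 50
f 38 24 53
f 50 53 27
f 38 53 50
f 17 50 54
f 50 27 58
f 54 58 28
f 50 58 54
f 18 34 45
f 34 22 48
f 45 48 26
f 34 48 45
f 22 57 35
f 57 28 56
f 35 56 21
f 57 56 35
f 28 58 55
f 58 27 51
f 55 51 19
f 58 51 55
f 27 53 52
f 53 24 40
f 52 40 23
f 53 40 52
f 24 39 44
f 39 18 41
f 44 41 25
f 39 41 44
f 20 46 32
f 46 26 47
f 32 47 21
f 46 47 32
f 20 32 30
f 32 21 31
f 30 31 19
f 32 31 30
f 20 30 37
f 30 19 36
f 37 36 23
f 30 36 37
f 20 37 42
f 37 23 43
f 42 43 25
f 37 43 42
f 20 42 46
f 42 25 49
f 46 49 26
f 42 49 46
f 21 47 35
f 47 26 48
f 35 48 22
f 47 48 35
f 19 31 55
f 31 21 56
f 55 56 28
f 31 56 55
f 23 36 52
f 36 19 51
f 52 51 27
f 36 51 52
f 25 43 44
f 43 23 40
f 44 40 24
f 43 40 44
f 26 49 45
f 49 25 41
f 45 41 18
f 49 41 45



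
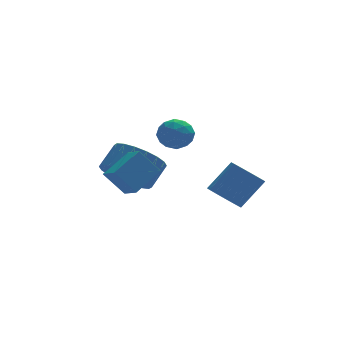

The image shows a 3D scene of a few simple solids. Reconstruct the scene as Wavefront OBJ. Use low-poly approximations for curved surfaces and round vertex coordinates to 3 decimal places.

v 1.111 2.923 1.327
v 1.812 2.95 1.044
v 0.888 1.91 0.676
v 1.589 1.937 0.393
v 1.483 1.774 1.124
v 1.621 2.4 1.527
v 1.079 2.46 0.193
v 1.217 3.086 0.596
v 1.793 2.664 0.343
v 2.042 2.24 0.918
v 0.658 2.62 0.802
v 0.907 2.196 1.377
v 1.481 3.026 1.242
v 1.219 1.834 0.478
v 1.156 1.738 0.908
v 1.568 1.754 0.741
v 1.369 2.702 1.526
v 1.781 2.718 1.36
v 1.587 2.026 1.407
v 0.919 2.142 0.36
v 1.331 2.158 0.194
v 1.132 3.106 0.979
v 1.544 3.122 0.812
v 1.113 2.834 0.313
v 1.882 2.874 0.664
v 1.751 2.278 0.281
v 1.451 2.585 0.164
v 1.532 2.954 0.401
v 2.029 2.624 1.002
v 1.897 2.028 0.62
v 1.835 1.932 1.05
v 1.916 2.301 1.286
v 2.017 2.456 0.59
v 0.803 2.832 1.1
v 0.671 2.236 0.718
v 0.784 2.559 0.434
v 0.865 2.928 0.67
v 0.949 2.582 1.439
v 0.818 1.986 1.056
v 1.168 1.906 1.319
v 1.249 2.275 1.556
v 0.683 2.404 1.13
v -0.818 1.132 -0.593
v 0.034 1.049 -1.252
v 0.709 1.585 -0.446
v -0.142 1.668 0.213
v -0.155 1.473 -1.375
v 0.52 2.009 -0.569
v -0.476 1.83 -1.343
v 0.199 2.366 -0.537
v -0.864 2.048 -1.163
v -0.189 2.584 -0.357
v -1.244 2.085 -0.87
v -0.568 2.621 -0.064
v -1.538 1.933 -0.522
v -0.863 2.469 0.284
v -1.69 1.623 -0.188
v -1.015 2.158 0.618
v -1.669 1.215 0.066
v -0.994 1.751 0.872
v -1.48 0.791 0.189
v -0.805 1.327 0.995
v -1.159 0.434 0.157
v -0.484 0.97 0.963
v -0.771 0.216 -0.023
v -0.096 0.752 0.783
v -0.392 0.179 -0.316
v 0.284 0.715 0.49
v -0.097 0.331 -0.664
v 0.578 0.867 0.142
v 0.055 0.642 -0.998
v 0.73 1.177 -0.192
v -1.121 -2.295 0.162
v -1.843 -2.122 1.104
v -1.389 -1.595 -0.172
v -2.112 -1.423 0.77
v -0.108 -1.597 0.81
v -0.831 -1.425 1.752
v -0.377 -0.898 0.476
v -1.099 -0.725 1.418
v 2.397 -0.736 -1.158
v 2.724 -0.198 -1.565
v 3.67 0.055 -0.469
v 3.343 -0.484 -0.062
v 2.467 -0.024 -1.383
v 3.414 0.228 -0.287
v 2.195 -0.014 -1.15
v 3.141 0.239 -0.054
v 1.968 -0.169 -0.919
v 2.914 0.083 0.177
v 1.84 -0.455 -0.742
v 2.786 -0.202 0.354
v 1.839 -0.804 -0.661
v 2.786 -0.551 0.435
v 1.966 -1.138 -0.694
v 2.913 -0.886 0.402
v 2.192 -1.38 -0.833
v 3.138 -1.128 0.263
v 2.465 -1.475 -1.046
v 3.411 -1.222 0.05
v 2.722 -1.4 -1.285
v 3.668 -1.147 -0.189
v 2.904 -1.173 -1.495
v 3.851 -0.921 -0.399
v 2.971 -0.847 -1.628
v 3.917 -0.594 -0.532
v 2.906 -0.494 -1.653
v 3.852 -0.242 -0.557
f 1 38 17
f 38 12 41
f 17 41 6
f 38 41 17
f 1 17 13
f 17 6 18
f 13 18 2
f 17 18 13
f 1 13 22
f 13 2 23
f 22 23 8
f 13 23 22
f 1 22 34
f 22 8 37
f 34 37 11
f 22 37 34
f 1 34 38
f 34 11 42
f 38 42 12
f 34 42 38
f 2 18 29
f 18 6 32
f 29 32 10
f 18 32 29
f 6 41 19
f 41 12 40
f 19 40 5
f 41 40 19
f 12 42 39
f 42 11 35
f 39 35 3
f 42 35 39
f 11 37 36
f 37 8 24
f 36 24 7
f 37 24 36
f 8 23 28
f 23 2 25
f 28 25 9
f 23 25 28
f 4 30 16
f 30 10 31
f 16 31 5
f 30 31 16
f 4 16 14
f 16 5 15
f 14 15 3
f 16 15 14
f 4 14 21
f 14 3 20
f 21 20 7
f 14 20 21
f 4 21 26
f 21 7 27
f 26 27 9
f 21 27 26
f 4 26 30
f 26 9 33
f 30 33 10
f 26 33 30
f 5 31 19
f 31 10 32
f 19 32 6
f 31 32 19
f 3 15 39
f 15 5 40
f 39 40 12
f 15 40 39
f 7 20 36
f 20 3 35
f 36 35 11
f 20 35 36
f 9 27 28
f 27 7 24
f 28 24 8
f 27 24 28
f 10 33 29
f 33 9 25
f 29 25 2
f 33 25 29
f 44 43 47
f 44 47 45
f 45 47 48
f 45 48 46
f 47 43 49
f 47 49 48
f 48 49 50
f 48 50 46
f 49 43 51
f 49 51 50
f 50 51 52
f 50 52 46
f 51 43 53
f 51 53 52
f 52 53 54
f 52 54 46
f 53 43 55
f 53 55 54
f 54 55 56
f 54 56 46
f 55 43 57
f 55 57 56
f 56 57 58
f 56 58 46
f 57 43 59
f 57 59 58
f 58 59 60
f 58 60 46
f 59 43 61
f 59 61 60
f 60 61 62
f 60 62 46
f 61 43 63
f 61 63 62
f 62 63 64
f 62 64 46
f 63 43 65
f 63 65 64
f 64 65 66
f 64 66 46
f 65 43 67
f 65 67 66
f 66 67 68
f 66 68 46
f 67 43 69
f 67 69 68
f 68 69 70
f 68 70 46
f 69 43 71
f 69 71 70
f 70 71 72
f 70 72 46
f 71 43 44
f 71 44 72
f 72 44 45
f 72 45 46
f 74 76 73
f 77 74 73
f 73 76 75
f 75 77 73
f 74 80 76
f 78 74 77
f 78 80 74
f 76 80 75
f 79 77 75
f 75 80 79
f 79 78 77
f 80 78 79
f 82 81 85
f 82 85 83
f 83 85 86
f 83 86 84
f 85 81 87
f 85 87 86
f 86 87 88
f 86 88 84
f 87 81 89
f 87 89 88
f 88 89 90
f 88 90 84
f 89 81 91
f 89 91 90
f 90 91 92
f 90 92 84
f 91 81 93
f 91 93 92
f 92 93 94
f 92 94 84
f 93 81 95
f 93 95 94
f 94 95 96
f 94 96 84
f 95 81 97
f 95 97 96
f 96 97 98
f 96 98 84
f 97 81 99
f 97 99 98
f 98 99 100
f 98 100 84
f 99 81 101
f 99 101 100
f 100 101 102
f 100 102 84
f 101 81 103
f 101 103 102
f 102 103 104
f 102 104 84
f 103 81 105
f 103 105 104
f 104 105 106
f 104 106 84
f 105 81 107
f 105 107 106
f 106 107 108
f 106 108 84
f 107 81 82
f 107 82 108
f 108 82 83
f 108 83 84



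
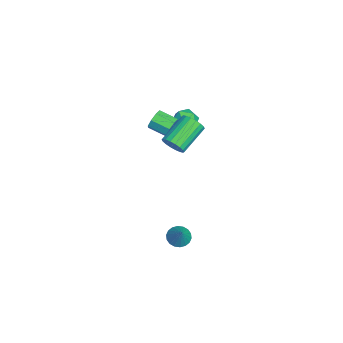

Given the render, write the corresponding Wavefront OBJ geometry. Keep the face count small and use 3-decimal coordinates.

v 2.408 2.436 3.373
v 2.742 2.296 3.984
v 1.526 3.384 4.898
v 1.192 3.524 4.287
v 2.893 2.553 3.879
v 1.676 3.641 4.792
v 2.947 2.787 3.673
v 1.731 3.875 4.587
v 2.895 2.951 3.409
v 1.679 4.039 4.322
v 2.747 3.014 3.137
v 1.531 4.101 4.05
v 2.531 2.961 2.912
v 1.315 4.049 3.825
v 2.291 2.805 2.778
v 1.075 3.893 3.692
v 2.074 2.576 2.762
v 0.858 3.664 3.676
v 1.924 2.319 2.868
v 0.707 3.407 3.781
v 1.869 2.085 3.073
v 0.653 3.173 3.987
v 1.921 1.921 3.338
v 0.705 3.009 4.251
v 2.069 1.859 3.61
v 0.853 2.946 4.523
v 2.285 1.911 3.835
v 1.069 2.999 4.748
v 2.525 2.067 3.968
v 1.309 3.155 4.882
v 0.055 2.431 2.96
v 0.281 2.124 2.433
v -0.19 1.162 2.794
v -0.415 1.469 3.32
v 0.601 2.11 2.814
v 0.13 1.147 3.174
v 0.602 2.284 3.28
v 0.131 1.322 3.64
v 0.282 2.544 3.558
v -0.188 1.582 3.919
v -0.17 2.738 3.486
v -0.641 1.776 3.847
v -0.49 2.753 3.106
v -0.961 1.79 3.466
v -0.491 2.578 2.64
v -0.962 1.616 3
v -0.172 2.318 2.361
v -0.642 1.356 2.722
v -1.168 3.603 3.14
v -0.758 3.702 2.449
v -1.862 2.638 2.591
v -1.452 2.737 1.9
v -1.079 2.436 2.552
v -0.65 3.032 2.892
v -1.97 3.308 2.148
v -1.541 3.904 2.488
v -1.254 3.519 1.836
v -0.703 2.98 2.086
v -1.917 3.36 2.954
v -1.366 2.821 3.204
v 3.075 2.735 -3.595
v 3.521 3.074 -3.98
v 3.885 2.885 -2.525
v 3.341 3.294 -3.875
v 3.109 3.403 -3.715
v 2.87 3.38 -3.531
v 2.672 3.229 -3.359
v 2.553 2.98 -3.234
v 2.538 2.683 -3.18
v 2.629 2.396 -3.209
v 2.808 2.176 -3.314
v 3.04 2.066 -3.474
v 3.279 2.089 -3.659
v 3.478 2.24 -3.83
v 3.596 2.489 -3.955
v 3.612 2.786 -4.009
f 2 1 5
f 2 5 3
f 3 5 6
f 3 6 4
f 5 1 7
f 5 7 6
f 6 7 8
f 6 8 4
f 7 1 9
f 7 9 8
f 8 9 10
f 8 10 4
f 9 1 11
f 9 11 10
f 10 11 12
f 10 12 4
f 11 1 13
f 11 13 12
f 12 13 14
f 12 14 4
f 13 1 15
f 13 15 14
f 14 15 16
f 14 16 4
f 15 1 17
f 15 17 16
f 16 17 18
f 16 18 4
f 17 1 19
f 17 19 18
f 18 19 20
f 18 20 4
f 19 1 21
f 19 21 20
f 20 21 22
f 20 22 4
f 21 1 23
f 21 23 22
f 22 23 24
f 22 24 4
f 23 1 25
f 23 25 24
f 24 25 26
f 24 26 4
f 25 1 27
f 25 27 26
f 26 27 28
f 26 28 4
f 27 1 29
f 27 29 28
f 28 29 30
f 28 30 4
f 29 1 2
f 29 2 30
f 30 2 3
f 30 3 4
f 32 31 35
f 32 35 33
f 33 35 36
f 33 36 34
f 35 31 37
f 35 37 36
f 36 37 38
f 36 38 34
f 37 31 39
f 37 39 38
f 38 39 40
f 38 40 34
f 39 31 41
f 39 41 40
f 40 41 42
f 40 42 34
f 41 31 43
f 41 43 42
f 42 43 44
f 42 44 34
f 43 31 45
f 43 45 44
f 44 45 46
f 44 46 34
f 45 31 47
f 45 47 46
f 46 47 48
f 46 48 34
f 47 31 32
f 47 32 48
f 48 32 33
f 48 33 34
f 49 60 54
f 49 54 50
f 49 50 56
f 49 56 59
f 49 59 60
f 50 54 58
f 54 60 53
f 60 59 51
f 59 56 55
f 56 50 57
f 52 58 53
f 52 53 51
f 52 51 55
f 52 55 57
f 52 57 58
f 53 58 54
f 51 53 60
f 55 51 59
f 57 55 56
f 58 57 50
f 62 61 64
f 62 64 63
f 64 61 65
f 64 65 63
f 65 61 66
f 65 66 63
f 66 61 67
f 66 67 63
f 67 61 68
f 67 68 63
f 68 61 69
f 68 69 63
f 69 61 70
f 69 70 63
f 70 61 71
f 70 71 63
f 71 61 72
f 71 72 63
f 72 61 73
f 72 73 63
f 73 61 74
f 73 74 63
f 74 61 75
f 74 75 63
f 75 61 76
f 75 76 63
f 76 61 62
f 76 62 63



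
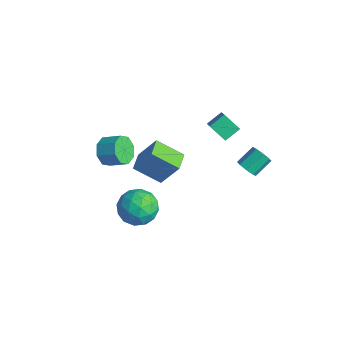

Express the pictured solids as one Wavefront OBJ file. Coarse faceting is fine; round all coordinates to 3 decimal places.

v -0.933 -3.127 -2.237
v 0.115 -2.674 -2.604
v 0.005 -4.566 -1.336
v 1.053 -4.113 -1.703
v 0.4 -3.527 -0.886
v -0.18 -2.638 -1.443
v 0.3 -4.602 -2.497
v -0.28 -3.713 -3.054
v 0.877 -3.586 -2.765
v 0.938 -2.922 -1.769
v -0.818 -4.318 -2.171
v -0.757 -3.654 -1.175
v -0.491 -2.774 -2.5
v 0.611 -4.466 -1.44
v 0.227 -4.121 -0.96
v 0.843 -3.855 -1.176
v -0.664 -2.753 -1.817
v -0.049 -2.487 -2.033
v 0.119 -2.988 -1.023
v 0.169 -4.753 -1.907
v 0.784 -4.487 -2.123
v -0.723 -3.385 -2.764
v -0.107 -3.119 -2.98
v 0.001 -4.252 -2.917
v 0.572 -3.044 -2.81
v 1.123 -3.89 -2.28
v 0.681 -4.177 -2.747
v 0.34 -3.654 -3.074
v 0.609 -2.654 -2.224
v 1.16 -3.499 -1.695
v 0.776 -3.155 -1.214
v 0.435 -2.632 -1.542
v 1.056 -3.189 -2.319
v -1.04 -3.741 -2.245
v -0.489 -4.586 -1.716
v -0.315 -4.608 -2.398
v -0.656 -4.085 -2.726
v -1.003 -3.35 -1.66
v -0.452 -4.196 -1.13
v -0.22 -3.586 -0.866
v -0.561 -3.063 -1.193
v -0.936 -4.051 -1.621
v -2.883 3.392 -1.951
v -3.69 2.863 -1.08
v -2.93 4.35 -1.413
v -3.737 3.821 -0.542
v -2.163 3.139 -1.438
v -2.97 2.61 -0.567
v -2.21 4.097 -0.9
v -3.017 3.568 -0.029
v 0.792 2.662 -1.158
v 1.288 2.947 -1.487
v 1.204 3.964 -0.73
v 0.708 3.678 -0.402
v 0.837 3.057 -1.685
v 0.753 4.074 -0.928
v 0.359 2.935 -1.574
v 0.275 3.952 -0.818
v 0.135 2.653 -1.22
v 0.051 3.67 -0.464
v 0.296 2.376 -0.83
v 0.212 3.393 -0.073
v 0.747 2.266 -0.632
v 0.663 3.283 0.125
v 1.225 2.388 -0.742
v 1.141 3.405 0.014
v 1.449 2.67 -1.096
v 1.365 3.687 -0.34
v -3.841 -3.384 -0.608
v -3.289 -3.457 -1.354
v -2.448 -2.789 -0.797
v -2.999 -2.716 -0.052
v -3.718 -2.889 -1.386
v -2.877 -2.221 -0.83
v -4.219 -2.612 -0.963
v -3.377 -1.944 -0.406
v -4.498 -2.787 -0.332
v -3.656 -2.119 0.225
v -4.392 -3.311 0.137
v -3.551 -2.643 0.694
v -3.963 -3.879 0.17
v -3.122 -3.211 0.726
v -3.463 -4.156 -0.254
v -2.621 -3.488 0.303
v -3.184 -3.981 -0.885
v -2.342 -3.313 -0.328
v -3.128 -0.41 -4.406
v -4.168 -1.586 -3.39
v -4.031 0.424 -4.366
v -5.071 -0.752 -3.349
v -2.369 0.332 -2.771
v -3.409 -0.844 -1.754
v -3.272 1.166 -2.73
v -4.312 -0.01 -1.714
f 1 38 17
f 38 12 41
f 17 41 6
f 38 41 17
f 1 17 13
f 17 6 18
f 13 18 2
f 17 18 13
f 1 13 22
f 13 2 23
f 22 23 8
f 13 23 22
f 1 22 34
f 22 8 37
f 34 37 11
f 22 37 34
f 1 34 38
f 34 11 42
f 38 42 12
f 34 42 38
f 2 18 29
f 18 6 32
f 29 32 10
f 18 32 29
f 6 41 19
f 41 12 40
f 19 40 5
f 41 40 19
f 12 42 39
f 42 11 35
f 39 35 3
f 42 35 39
f 11 37 36
f 37 8 24
f 36 24 7
f 37 24 36
f 8 23 28
f 23 2 25
f 28 25 9
f 23 25 28
f 4 30 16
f 30 10 31
f 16 31 5
f 30 31 16
f 4 16 14
f 16 5 15
f 14 15 3
f 16 15 14
f 4 14 21
f 14 3 20
f 21 20 7
f 14 20 21
f 4 21 26
f 21 7 27
f 26 27 9
f 21 27 26
f 4 26 30
f 26 9 33
f 30 33 10
f 26 33 30
f 5 31 19
f 31 10 32
f 19 32 6
f 31 32 19
f 3 15 39
f 15 5 40
f 39 40 12
f 15 40 39
f 7 20 36
f 20 3 35
f 36 35 11
f 20 35 36
f 9 27 28
f 27 7 24
f 28 24 8
f 27 24 28
f 10 33 29
f 33 9 25
f 29 25 2
f 33 25 29
f 44 46 43
f 47 44 43
f 43 46 45
f 45 47 43
f 44 50 46
f 48 44 47
f 48 50 44
f 46 50 45
f 49 47 45
f 45 50 49
f 49 48 47
f 50 48 49
f 52 51 55
f 52 55 53
f 53 55 56
f 53 56 54
f 55 51 57
f 55 57 56
f 56 57 58
f 56 58 54
f 57 51 59
f 57 59 58
f 58 59 60
f 58 60 54
f 59 51 61
f 59 61 60
f 60 61 62
f 60 62 54
f 61 51 63
f 61 63 62
f 62 63 64
f 62 64 54
f 63 51 65
f 63 65 64
f 64 65 66
f 64 66 54
f 65 51 67
f 65 67 66
f 66 67 68
f 66 68 54
f 67 51 52
f 67 52 68
f 68 52 53
f 68 53 54
f 70 69 73
f 70 73 71
f 71 73 74
f 71 74 72
f 73 69 75
f 73 75 74
f 74 75 76
f 74 76 72
f 75 69 77
f 75 77 76
f 76 77 78
f 76 78 72
f 77 69 79
f 77 79 78
f 78 79 80
f 78 80 72
f 79 69 81
f 79 81 80
f 80 81 82
f 80 82 72
f 81 69 83
f 81 83 82
f 82 83 84
f 82 84 72
f 83 69 85
f 83 85 84
f 84 85 86
f 84 86 72
f 85 69 70
f 85 70 86
f 86 70 71
f 86 71 72
f 88 90 87
f 91 88 87
f 87 90 89
f 89 91 87
f 88 94 90
f 92 88 91
f 92 94 88
f 90 94 89
f 93 91 89
f 89 94 93
f 93 92 91
f 94 92 93



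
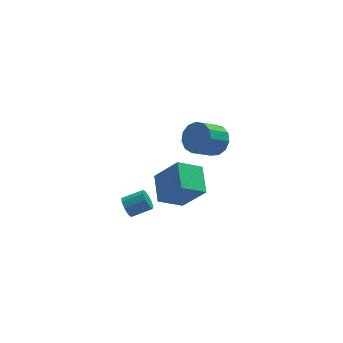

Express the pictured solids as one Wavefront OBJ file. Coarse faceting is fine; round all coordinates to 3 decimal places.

v -4.468 -3.74 2.519
v -4.228 -3.497 2.014
v -3.152 -3.556 2.496
v -3.392 -3.8 3.001
v -4.332 -3.195 2.282
v -3.256 -3.254 2.764
v -4.499 -3.148 2.662
v -3.424 -3.207 3.144
v -4.652 -3.379 2.974
v -3.576 -3.438 3.456
v -4.718 -3.778 3.074
v -3.643 -3.837 3.556
v -4.668 -4.16 2.914
v -3.592 -4.219 3.396
v -4.523 -4.346 2.569
v -3.448 -4.405 3.051
v -4.353 -4.248 2.201
v -3.278 -4.307 2.683
v -4.236 -3.913 1.982
v -3.161 -3.972 2.464
v 1.859 3.384 0.121
v 2.544 3.174 0.833
v 1.366 2.646 1.811
v 0.681 2.856 1.099
v 2.379 3.711 0.923
v 1.2 3.182 1.901
v 2.048 4.144 0.759
v 0.87 3.616 1.737
v 1.658 4.336 0.392
v 0.479 3.808 1.37
v 1.331 4.226 -0.061
v 0.153 3.698 0.917
v 1.172 3.848 -0.456
v -0.006 3.32 0.522
v 1.232 3.324 -0.668
v 0.053 2.795 0.31
v 1.49 2.818 -0.63
v 0.312 2.29 0.348
v 1.866 2.492 -0.353
v 0.687 1.964 0.625
v 2.239 2.449 0.074
v 1.061 1.921 1.052
v 2.492 2.704 0.516
v 1.314 2.175 1.494
v -2.682 -2.828 1.72
v -1.621 -3.525 3.304
v -2.508 -1.25 2.298
v -1.447 -1.946 3.882
v -1.353 -2.674 0.898
v -0.292 -3.37 2.482
v -1.179 -1.095 1.476
v -0.118 -1.792 3.06
f 2 1 5
f 2 5 3
f 3 5 6
f 3 6 4
f 5 1 7
f 5 7 6
f 6 7 8
f 6 8 4
f 7 1 9
f 7 9 8
f 8 9 10
f 8 10 4
f 9 1 11
f 9 11 10
f 10 11 12
f 10 12 4
f 11 1 13
f 11 13 12
f 12 13 14
f 12 14 4
f 13 1 15
f 13 15 14
f 14 15 16
f 14 16 4
f 15 1 17
f 15 17 16
f 16 17 18
f 16 18 4
f 17 1 19
f 17 19 18
f 18 19 20
f 18 20 4
f 19 1 2
f 19 2 20
f 20 2 3
f 20 3 4
f 22 21 25
f 22 25 23
f 23 25 26
f 23 26 24
f 25 21 27
f 25 27 26
f 26 27 28
f 26 28 24
f 27 21 29
f 27 29 28
f 28 29 30
f 28 30 24
f 29 21 31
f 29 31 30
f 30 31 32
f 30 32 24
f 31 21 33
f 31 33 32
f 32 33 34
f 32 34 24
f 33 21 35
f 33 35 34
f 34 35 36
f 34 36 24
f 35 21 37
f 35 37 36
f 36 37 38
f 36 38 24
f 37 21 39
f 37 39 38
f 38 39 40
f 38 40 24
f 39 21 41
f 39 41 40
f 40 41 42
f 40 42 24
f 41 21 43
f 41 43 42
f 42 43 44
f 42 44 24
f 43 21 22
f 43 22 44
f 44 22 23
f 44 23 24
f 46 48 45
f 49 46 45
f 45 48 47
f 47 49 45
f 46 52 48
f 50 46 49
f 50 52 46
f 48 52 47
f 51 49 47
f 47 52 51
f 51 50 49
f 52 50 51



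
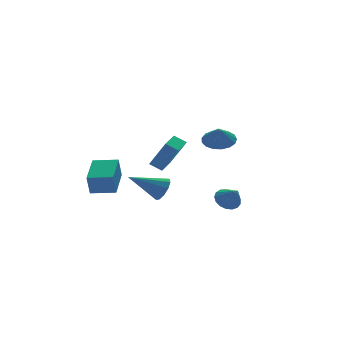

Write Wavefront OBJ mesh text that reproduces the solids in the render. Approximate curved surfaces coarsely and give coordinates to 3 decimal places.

v 0.08 -2.831 -0.549
v 0.39 -3.297 -1.033
v 0.16 -3.689 0.329
v 0.666 -3.126 -0.891
v 0.808 -2.888 -0.67
v 0.783 -2.636 -0.422
v 0.597 -2.43 -0.203
v 0.293 -2.315 -0.063
v -0.06 -2.318 -0.034
v -0.381 -2.439 -0.123
v -0.596 -2.649 -0.31
v -0.656 -2.902 -0.551
v -0.548 -3.138 -0.792
v -0.295 -3.303 -0.977
v 0.043 -3.361 -1.064
v -3.515 2.512 -1.258
v -3.786 2.334 -0.04
v -4.633 3.344 -1.385
v -4.904 3.166 -0.168
v -2.336 4.174 -0.752
v -2.607 3.996 0.465
v -3.454 5.006 -0.88
v -3.725 4.828 0.338
v 2.058 1.43 1.924
v 2.554 2.124 2.32
v 1.802 1.07 2.876
v 2.142 2.298 2.275
v 1.71 2.274 2.15
v 1.359 2.056 1.972
v 1.167 1.695 1.784
v 1.18 1.274 1.628
v 1.394 0.888 1.539
v 1.76 0.626 1.539
v 2.194 0.549 1.627
v 2.598 0.673 1.783
v 2.877 0.971 1.971
v 2.969 1.374 2.148
v 2.853 1.79 2.274
v -2.444 -0.617 -0.137
v -2.052 -0.602 0.526
v -4.116 -0.003 0.837
v -2.014 -0.174 0.323
v -2.139 0.086 -0.056
v -2.381 0.076 -0.466
v -2.647 -0.198 -0.75
v -2.835 -0.632 -0.8
v -2.874 -1.06 -0.596
v -2.749 -1.319 -0.217
v -2.507 -1.31 0.192
v -2.241 -1.036 0.476
v 0.061 2.256 1.227
v -0.443 2.754 1.639
v -0.497 3.045 -0.409
v -1.001 3.544 0.004
v 1.101 3.216 1.336
v 0.597 3.715 1.749
v 0.543 4.006 -0.299
v 0.039 4.504 0.113
f 2 1 4
f 2 4 3
f 4 1 5
f 4 5 3
f 5 1 6
f 5 6 3
f 6 1 7
f 6 7 3
f 7 1 8
f 7 8 3
f 8 1 9
f 8 9 3
f 9 1 10
f 9 10 3
f 10 1 11
f 10 11 3
f 11 1 12
f 11 12 3
f 12 1 13
f 12 13 3
f 13 1 14
f 13 14 3
f 14 1 15
f 14 15 3
f 15 1 2
f 15 2 3
f 17 19 16
f 20 17 16
f 16 19 18
f 18 20 16
f 17 23 19
f 21 17 20
f 21 23 17
f 19 23 18
f 22 20 18
f 18 23 22
f 22 21 20
f 23 21 22
f 25 24 27
f 25 27 26
f 27 24 28
f 27 28 26
f 28 24 29
f 28 29 26
f 29 24 30
f 29 30 26
f 30 24 31
f 30 31 26
f 31 24 32
f 31 32 26
f 32 24 33
f 32 33 26
f 33 24 34
f 33 34 26
f 34 24 35
f 34 35 26
f 35 24 36
f 35 36 26
f 36 24 37
f 36 37 26
f 37 24 38
f 37 38 26
f 38 24 25
f 38 25 26
f 40 39 42
f 40 42 41
f 42 39 43
f 42 43 41
f 43 39 44
f 43 44 41
f 44 39 45
f 44 45 41
f 45 39 46
f 45 46 41
f 46 39 47
f 46 47 41
f 47 39 48
f 47 48 41
f 48 39 49
f 48 49 41
f 49 39 50
f 49 50 41
f 50 39 40
f 50 40 41
f 52 54 51
f 55 52 51
f 51 54 53
f 53 55 51
f 52 58 54
f 56 52 55
f 56 58 52
f 54 58 53
f 57 55 53
f 53 58 57
f 57 56 55
f 58 56 57



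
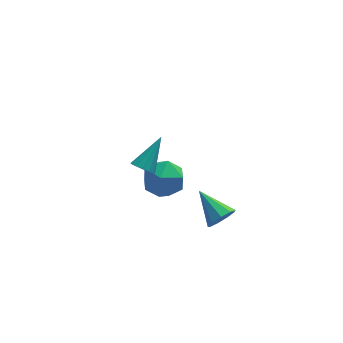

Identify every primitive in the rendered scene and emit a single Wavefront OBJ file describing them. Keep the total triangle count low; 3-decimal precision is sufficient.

v -0.262 3.497 -2.604
v 0.552 4.004 -1.902
v 0.528 1.776 -2.278
v 1.342 2.283 -1.576
v 0.206 2.236 -1.231
v -0.282 3.3 -1.433
v 1.362 2.48 -2.747
v 0.874 3.544 -2.949
v 1.556 3.375 -1.991
v 0.841 3.225 -1.054
v 0.239 2.555 -3.126
v -0.476 2.405 -2.189
v -1.319 -0.903 3.215
v -0.89 -0.858 2.784
v -0.241 0.023 4.385
v -1.091 -0.581 2.75
v -1.364 -0.406 2.864
v -1.623 -0.389 3.089
v -1.785 -0.535 3.354
v -1.8 -0.798 3.576
v -1.662 -1.094 3.683
v -1.415 -1.329 3.641
v -1.137 -1.429 3.464
v -0.918 -1.362 3.209
v -0.825 -1.149 2.955
v 2.605 -0.115 -2.662
v 2.952 -0.327 -1.973
v 1.895 1.395 -1.838
v 3.29 -0.01 -2.263
v 3.308 0.258 -2.74
v 2.996 0.352 -3.18
v 2.502 0.227 -3.377
v 2.055 -0.058 -3.24
v 1.865 -0.369 -2.832
v 2.022 -0.562 -2.344
v 2.451 -0.545 -2.005
f 1 12 6
f 1 6 2
f 1 2 8
f 1 8 11
f 1 11 12
f 2 6 10
f 6 12 5
f 12 11 3
f 11 8 7
f 8 2 9
f 4 10 5
f 4 5 3
f 4 3 7
f 4 7 9
f 4 9 10
f 5 10 6
f 3 5 12
f 7 3 11
f 9 7 8
f 10 9 2
f 14 13 16
f 14 16 15
f 16 13 17
f 16 17 15
f 17 13 18
f 17 18 15
f 18 13 19
f 18 19 15
f 19 13 20
f 19 20 15
f 20 13 21
f 20 21 15
f 21 13 22
f 21 22 15
f 22 13 23
f 22 23 15
f 23 13 24
f 23 24 15
f 24 13 25
f 24 25 15
f 25 13 14
f 25 14 15
f 27 26 29
f 27 29 28
f 29 26 30
f 29 30 28
f 30 26 31
f 30 31 28
f 31 26 32
f 31 32 28
f 32 26 33
f 32 33 28
f 33 26 34
f 33 34 28
f 34 26 35
f 34 35 28
f 35 26 36
f 35 36 28
f 36 26 27
f 36 27 28



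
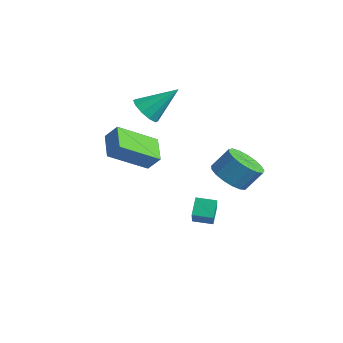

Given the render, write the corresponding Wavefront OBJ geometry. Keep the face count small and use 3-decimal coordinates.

v 0.792 -4.999 2.109
v -0.297 -4.368 2.597
v 1.289 -3.279 0.992
v 0.2 -2.648 1.481
v 1.28 -4.692 2.799
v 0.191 -4.061 3.288
v 1.777 -2.972 1.683
v 0.688 -2.341 2.171
v 2.154 -1.6 -2.467
v 1.731 -1.084 -1.791
v 2.787 -0.941 -2.574
v 2.363 -0.425 -1.898
v 3.117 -2.335 -1.302
v 2.693 -1.819 -0.626
v 3.749 -1.676 -1.409
v 3.326 -1.16 -0.733
v -0.583 -2.071 3.281
v -0.089 -2.629 3.572
v 0.103 -0.829 4.499
v 0.144 -2.396 3.203
v 0.099 -2.039 2.864
v -0.207 -1.694 2.684
v -0.656 -1.493 2.733
v -1.077 -1.513 2.99
v -1.31 -1.746 3.359
v -1.265 -2.103 3.698
v -0.96 -2.448 3.878
v -0.511 -2.649 3.83
v 3.688 -0.836 0.75
v 4.51 -1.309 0.805
v 4.834 -0.638 1.745
v 4.012 -0.164 1.69
v 4.602 -0.963 0.526
v 4.926 -0.291 1.466
v 4.486 -0.587 0.298
v 4.81 0.084 1.238
v 4.186 -0.268 0.173
v 4.51 0.403 1.114
v 3.773 -0.079 0.181
v 4.097 0.592 1.121
v 3.34 -0.064 0.319
v 3.664 0.607 1.259
v 2.986 -0.225 0.556
v 3.31 0.446 1.496
v 2.794 -0.526 0.837
v 3.118 0.145 1.777
v 2.806 -0.898 1.098
v 3.13 -0.227 2.039
v 3.021 -1.256 1.28
v 3.345 -0.585 2.22
v 3.388 -1.517 1.34
v 3.712 -0.846 2.28
v 3.824 -1.622 1.265
v 4.148 -0.951 2.205
v 4.229 -1.547 1.072
v 4.553 -0.876 2.012
f 2 4 1
f 5 2 1
f 1 4 3
f 3 5 1
f 2 8 4
f 6 2 5
f 6 8 2
f 4 8 3
f 7 5 3
f 3 8 7
f 7 6 5
f 8 6 7
f 10 12 9
f 13 10 9
f 9 12 11
f 11 13 9
f 10 16 12
f 14 10 13
f 14 16 10
f 12 16 11
f 15 13 11
f 11 16 15
f 15 14 13
f 16 14 15
f 18 17 20
f 18 20 19
f 20 17 21
f 20 21 19
f 21 17 22
f 21 22 19
f 22 17 23
f 22 23 19
f 23 17 24
f 23 24 19
f 24 17 25
f 24 25 19
f 25 17 26
f 25 26 19
f 26 17 27
f 26 27 19
f 27 17 28
f 27 28 19
f 28 17 18
f 28 18 19
f 30 29 33
f 30 33 31
f 31 33 34
f 31 34 32
f 33 29 35
f 33 35 34
f 34 35 36
f 34 36 32
f 35 29 37
f 35 37 36
f 36 37 38
f 36 38 32
f 37 29 39
f 37 39 38
f 38 39 40
f 38 40 32
f 39 29 41
f 39 41 40
f 40 41 42
f 40 42 32
f 41 29 43
f 41 43 42
f 42 43 44
f 42 44 32
f 43 29 45
f 43 45 44
f 44 45 46
f 44 46 32
f 45 29 47
f 45 47 46
f 46 47 48
f 46 48 32
f 47 29 49
f 47 49 48
f 48 49 50
f 48 50 32
f 49 29 51
f 49 51 50
f 50 51 52
f 50 52 32
f 51 29 53
f 51 53 52
f 52 53 54
f 52 54 32
f 53 29 55
f 53 55 54
f 54 55 56
f 54 56 32
f 55 29 30
f 55 30 56
f 56 30 31
f 56 31 32



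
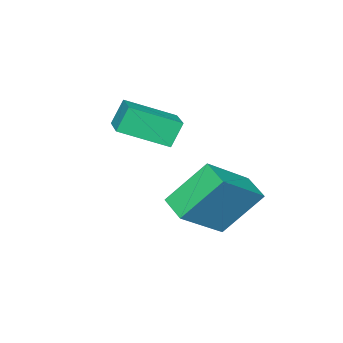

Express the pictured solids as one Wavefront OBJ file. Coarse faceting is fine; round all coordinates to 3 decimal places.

v -2.98 2.644 -3.459
v -3.938 3.514 -1.973
v -2.597 3.575 -3.757
v -3.555 4.445 -2.271
v -1.305 2.355 -2.209
v -2.263 3.225 -0.723
v -0.922 3.286 -2.507
v -1.88 4.156 -1.021
v -2.327 -0.719 -0.29
v -2.787 -0.598 0.623
v -3.473 0.514 -1.033
v -3.933 0.636 -0.119
v -1.447 0.284 0.019
v -1.907 0.406 0.933
v -2.593 1.518 -0.723
v -3.053 1.639 0.19
f 2 4 1
f 5 2 1
f 1 4 3
f 3 5 1
f 2 8 4
f 6 2 5
f 6 8 2
f 4 8 3
f 7 5 3
f 3 8 7
f 7 6 5
f 8 6 7
f 10 12 9
f 13 10 9
f 9 12 11
f 11 13 9
f 10 16 12
f 14 10 13
f 14 16 10
f 12 16 11
f 15 13 11
f 11 16 15
f 15 14 13
f 16 14 15



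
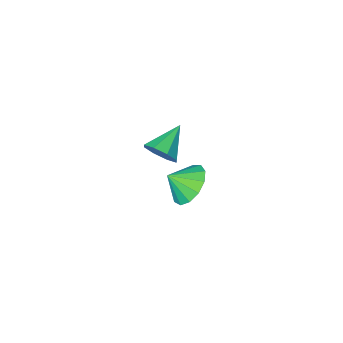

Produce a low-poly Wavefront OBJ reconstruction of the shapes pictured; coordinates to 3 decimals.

v 1.505 -1.901 -2.329
v 2.148 -1.394 -2.811
v 2.235 -2.219 -1.691
v 1.957 -1.071 -2.43
v 1.622 -1.011 -2.017
v 1.25 -1.233 -1.703
v 0.959 -1.667 -1.587
v 0.842 -2.176 -1.707
v 0.935 -2.597 -2.024
v 1.209 -2.797 -2.438
v 1.577 -2.712 -2.817
v 1.923 -2.37 -3.041
v 2.135 -1.879 -3.039
v 3.77 0.012 2.169
v 4.101 0.144 2.76
v 2.71 -0.472 2.871
v 3.807 0.552 2.597
v 3.492 0.643 2.184
v 3.339 0.365 1.762
v 3.439 -0.121 1.578
v 3.733 -0.528 1.741
v 4.048 -0.62 2.154
v 4.201 -0.341 2.576
f 2 1 4
f 2 4 3
f 4 1 5
f 4 5 3
f 5 1 6
f 5 6 3
f 6 1 7
f 6 7 3
f 7 1 8
f 7 8 3
f 8 1 9
f 8 9 3
f 9 1 10
f 9 10 3
f 10 1 11
f 10 11 3
f 11 1 12
f 11 12 3
f 12 1 13
f 12 13 3
f 13 1 2
f 13 2 3
f 15 14 17
f 15 17 16
f 17 14 18
f 17 18 16
f 18 14 19
f 18 19 16
f 19 14 20
f 19 20 16
f 20 14 21
f 20 21 16
f 21 14 22
f 21 22 16
f 22 14 23
f 22 23 16
f 23 14 15
f 23 15 16



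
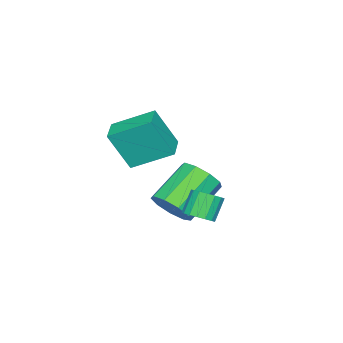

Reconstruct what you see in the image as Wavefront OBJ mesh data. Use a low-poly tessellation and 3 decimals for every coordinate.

v 2.549 2.208 -2.313
v 3.083 2.847 -1.815
v 1.425 3.31 -0.63
v 0.891 2.672 -1.127
v 2.796 3.146 -2.333
v 1.138 3.609 -1.148
v 2.394 3.007 -2.841
v 0.736 3.47 -1.656
v 2.064 2.494 -3.103
v 0.406 2.957 -1.918
v 1.961 1.847 -2.994
v 0.303 2.31 -1.809
v 2.133 1.37 -2.567
v 0.475 1.833 -1.382
v 2.5 1.285 -2.02
v 0.842 1.748 -0.835
v 2.89 1.632 -1.611
v 1.232 2.095 -0.426
v 3.12 2.249 -1.53
v 1.462 2.712 -0.344
v 3.429 3.887 -1.84
v 3.801 4.388 -1.596
v 3.123 4.434 -0.656
v 2.751 3.933 -0.9
v 3.575 4.537 -1.767
v 2.896 4.583 -0.827
v 3.315 4.537 -1.954
v 2.636 4.583 -1.015
v 3.081 4.388 -2.116
v 2.402 4.434 -1.176
v 2.927 4.125 -2.214
v 2.248 4.171 -1.275
v 2.888 3.807 -2.227
v 2.21 3.853 -1.287
v 2.973 3.507 -2.151
v 2.295 3.553 -1.211
v 3.163 3.294 -2.003
v 2.484 3.34 -1.064
v 3.414 3.217 -1.818
v 2.735 3.264 -0.879
v 3.668 3.294 -1.639
v 2.989 3.34 -0.699
v 3.867 3.506 -1.505
v 3.189 3.552 -0.565
v 3.967 3.806 -1.448
v 3.288 3.852 -0.508
v 3.943 4.124 -1.481
v 3.264 4.17 -0.541
v 3.398 1.104 0.777
v 3.791 0.334 2.447
v 2.781 2.657 1.638
v 3.173 1.887 3.307
v 4.467 1.553 0.733
v 4.859 0.783 2.402
v 3.849 3.106 1.593
v 4.242 2.336 3.263
f 2 1 5
f 2 5 3
f 3 5 6
f 3 6 4
f 5 1 7
f 5 7 6
f 6 7 8
f 6 8 4
f 7 1 9
f 7 9 8
f 8 9 10
f 8 10 4
f 9 1 11
f 9 11 10
f 10 11 12
f 10 12 4
f 11 1 13
f 11 13 12
f 12 13 14
f 12 14 4
f 13 1 15
f 13 15 14
f 14 15 16
f 14 16 4
f 15 1 17
f 15 17 16
f 16 17 18
f 16 18 4
f 17 1 19
f 17 19 18
f 18 19 20
f 18 20 4
f 19 1 2
f 19 2 20
f 20 2 3
f 20 3 4
f 22 21 25
f 22 25 23
f 23 25 26
f 23 26 24
f 25 21 27
f 25 27 26
f 26 27 28
f 26 28 24
f 27 21 29
f 27 29 28
f 28 29 30
f 28 30 24
f 29 21 31
f 29 31 30
f 30 31 32
f 30 32 24
f 31 21 33
f 31 33 32
f 32 33 34
f 32 34 24
f 33 21 35
f 33 35 34
f 34 35 36
f 34 36 24
f 35 21 37
f 35 37 36
f 36 37 38
f 36 38 24
f 37 21 39
f 37 39 38
f 38 39 40
f 38 40 24
f 39 21 41
f 39 41 40
f 40 41 42
f 40 42 24
f 41 21 43
f 41 43 42
f 42 43 44
f 42 44 24
f 43 21 45
f 43 45 44
f 44 45 46
f 44 46 24
f 45 21 47
f 45 47 46
f 46 47 48
f 46 48 24
f 47 21 22
f 47 22 48
f 48 22 23
f 48 23 24
f 50 52 49
f 53 50 49
f 49 52 51
f 51 53 49
f 50 56 52
f 54 50 53
f 54 56 50
f 52 56 51
f 55 53 51
f 51 56 55
f 55 54 53
f 56 54 55

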